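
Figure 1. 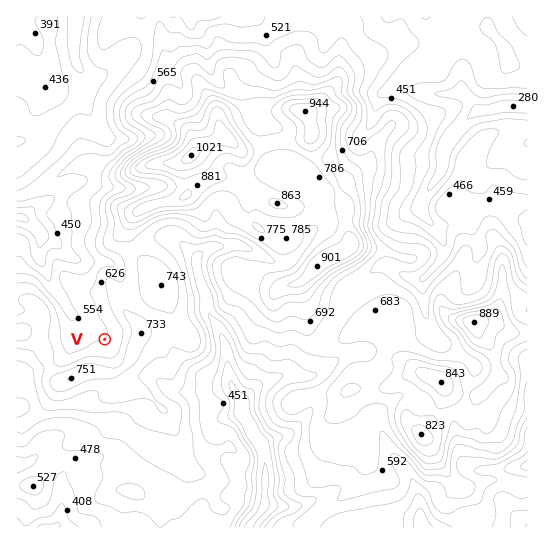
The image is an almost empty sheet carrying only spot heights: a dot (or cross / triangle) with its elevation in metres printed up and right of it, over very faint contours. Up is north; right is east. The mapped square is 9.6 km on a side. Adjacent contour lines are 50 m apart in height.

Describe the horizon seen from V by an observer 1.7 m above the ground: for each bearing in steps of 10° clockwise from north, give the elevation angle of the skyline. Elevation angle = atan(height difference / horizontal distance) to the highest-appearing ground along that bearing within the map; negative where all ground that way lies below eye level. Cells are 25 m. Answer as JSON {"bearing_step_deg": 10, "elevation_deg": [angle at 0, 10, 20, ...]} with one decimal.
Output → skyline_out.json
{"bearing_step_deg": 10, "elevation_deg": [2.5, 5.1, 7.2, 8.7, 9.6, 10.2, 10.6, 11.1, 11.6, 12.5, 13.3, 13.4, 12.7, 11.6, 10.5, 9.8, 9.8, 10.4, 11.2, 11.6, 11.8, 11.9, 10.2, 6.6, 3.5, 3.3, 3.8, 4.0, 4.1, 3.4, 2.6, -0.9, -2.5, -0.8, -0.2, 0.6]}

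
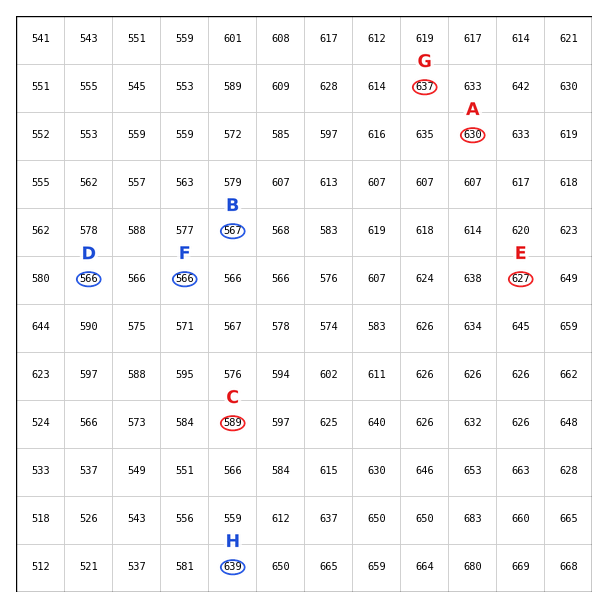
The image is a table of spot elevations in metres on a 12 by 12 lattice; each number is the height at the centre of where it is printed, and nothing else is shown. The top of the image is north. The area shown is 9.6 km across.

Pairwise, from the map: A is above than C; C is above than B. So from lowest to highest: B C A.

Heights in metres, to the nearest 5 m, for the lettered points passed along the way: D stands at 565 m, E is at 625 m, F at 565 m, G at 635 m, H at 640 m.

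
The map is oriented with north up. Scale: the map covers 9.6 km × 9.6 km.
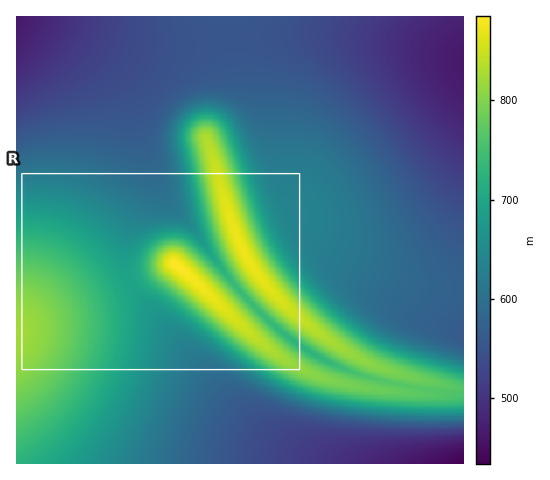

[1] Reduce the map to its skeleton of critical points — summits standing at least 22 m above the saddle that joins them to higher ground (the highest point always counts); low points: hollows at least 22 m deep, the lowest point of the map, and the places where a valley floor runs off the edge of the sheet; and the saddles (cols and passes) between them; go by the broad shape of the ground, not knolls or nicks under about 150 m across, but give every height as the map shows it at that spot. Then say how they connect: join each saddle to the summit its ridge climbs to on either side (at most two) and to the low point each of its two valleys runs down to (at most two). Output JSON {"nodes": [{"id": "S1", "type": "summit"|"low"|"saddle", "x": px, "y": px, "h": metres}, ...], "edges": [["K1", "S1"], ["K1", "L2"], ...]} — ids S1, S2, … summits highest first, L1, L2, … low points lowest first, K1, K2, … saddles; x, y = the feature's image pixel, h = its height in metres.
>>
{"nodes": [
{"id": "S1", "type": "summit", "x": 175, "y": 264, "h": 885},
{"id": "S2", "type": "summit", "x": 242, "y": 248, "h": 874},
{"id": "S3", "type": "summit", "x": 17, "y": 333, "h": 822},
{"id": "L1", "type": "low", "x": 463, "y": 463, "h": 434},
{"id": "L2", "type": "low", "x": 17, "y": 18, "h": 462},
{"id": "L3", "type": "low", "x": 462, "y": 61, "h": 465},
{"id": "K1", "type": "saddle", "x": 396, "y": 383, "h": 766},
{"id": "K2", "type": "saddle", "x": 246, "y": 299, "h": 741},
{"id": "K3", "type": "saddle", "x": 131, "y": 281, "h": 694},
{"id": "K4", "type": "saddle", "x": 229, "y": 39, "h": 554}],
"edges": [["K1", "S1"], ["K1", "S2"], ["K1", "L1"], ["K2", "S1"], ["K2", "S2"], ["K2", "L1"], ["K2", "L2"], ["K3", "S1"], ["K3", "S3"], ["K3", "L1"], ["K3", "L2"], ["K4", "S2"], ["K4", "L2"], ["K4", "L3"]]}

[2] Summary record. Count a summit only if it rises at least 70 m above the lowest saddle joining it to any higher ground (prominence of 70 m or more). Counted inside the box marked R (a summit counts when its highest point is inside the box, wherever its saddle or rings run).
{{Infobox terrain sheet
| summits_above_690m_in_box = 2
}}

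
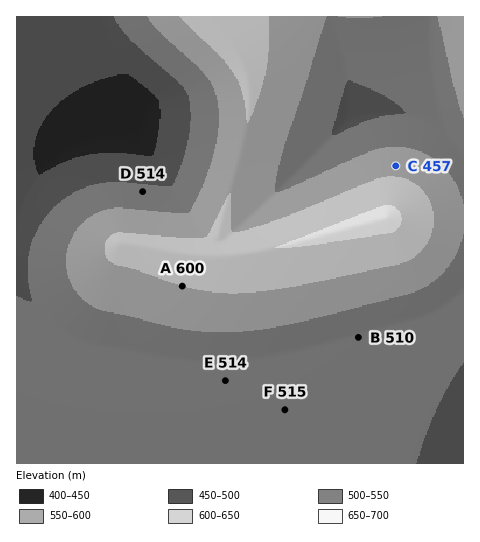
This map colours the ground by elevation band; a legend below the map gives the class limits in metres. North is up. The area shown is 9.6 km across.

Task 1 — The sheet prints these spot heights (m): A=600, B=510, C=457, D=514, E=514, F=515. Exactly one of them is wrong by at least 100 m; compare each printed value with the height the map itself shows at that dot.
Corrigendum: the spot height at C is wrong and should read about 582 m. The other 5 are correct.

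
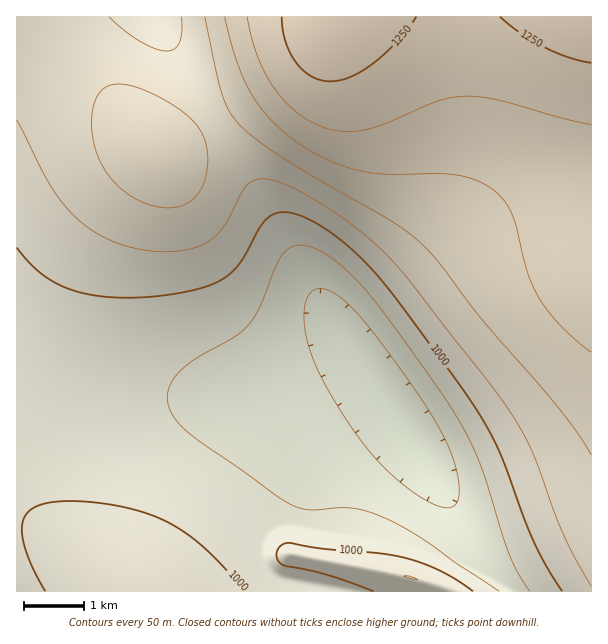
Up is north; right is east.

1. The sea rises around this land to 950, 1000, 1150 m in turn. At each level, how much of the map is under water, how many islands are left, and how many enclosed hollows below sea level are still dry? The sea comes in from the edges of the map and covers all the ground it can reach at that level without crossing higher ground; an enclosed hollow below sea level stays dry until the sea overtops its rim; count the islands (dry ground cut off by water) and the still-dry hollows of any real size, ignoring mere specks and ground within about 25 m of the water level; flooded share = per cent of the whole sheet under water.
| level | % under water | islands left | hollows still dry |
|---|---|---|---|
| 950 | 17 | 0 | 0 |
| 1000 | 39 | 0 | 0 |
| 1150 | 81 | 0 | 0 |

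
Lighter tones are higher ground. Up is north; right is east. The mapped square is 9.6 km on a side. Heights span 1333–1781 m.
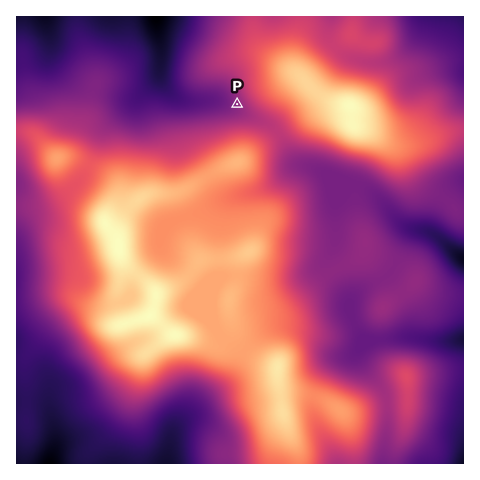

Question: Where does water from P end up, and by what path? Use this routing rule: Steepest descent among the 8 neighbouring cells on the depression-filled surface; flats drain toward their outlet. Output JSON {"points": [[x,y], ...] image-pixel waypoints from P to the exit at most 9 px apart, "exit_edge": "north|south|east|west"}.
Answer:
{"points": [[237, 104], [228, 104], [218, 102], [209, 102], [200, 102], [190, 102], [181, 99], [172, 92], [162, 83], [160, 74], [160, 64], [160, 55], [160, 46], [159, 36], [158, 27], [158, 18], [158, 17]], "exit_edge": "north"}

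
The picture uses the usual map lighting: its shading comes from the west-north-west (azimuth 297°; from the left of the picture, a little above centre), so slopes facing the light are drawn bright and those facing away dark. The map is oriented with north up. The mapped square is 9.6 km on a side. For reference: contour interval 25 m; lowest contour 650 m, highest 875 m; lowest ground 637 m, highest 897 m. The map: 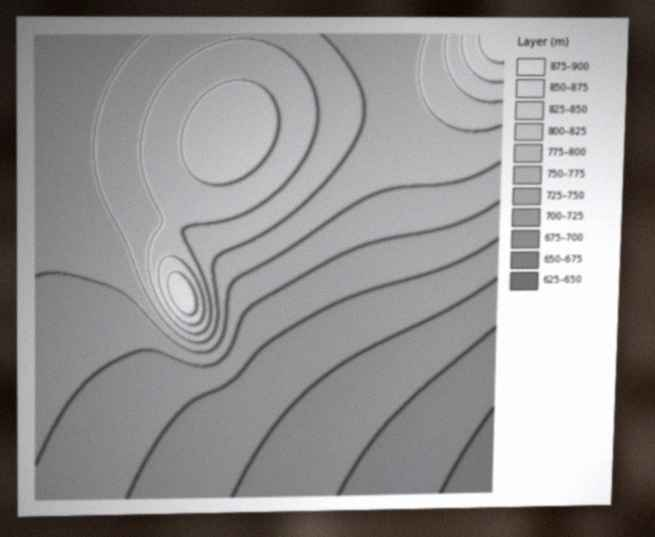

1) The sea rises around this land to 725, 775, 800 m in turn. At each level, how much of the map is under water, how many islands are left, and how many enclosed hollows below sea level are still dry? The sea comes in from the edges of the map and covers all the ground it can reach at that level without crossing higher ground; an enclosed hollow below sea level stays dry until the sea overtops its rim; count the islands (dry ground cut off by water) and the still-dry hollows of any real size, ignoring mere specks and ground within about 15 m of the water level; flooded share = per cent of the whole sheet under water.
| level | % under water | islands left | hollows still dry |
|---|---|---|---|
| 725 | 29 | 0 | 0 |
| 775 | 54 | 0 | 0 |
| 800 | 72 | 0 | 0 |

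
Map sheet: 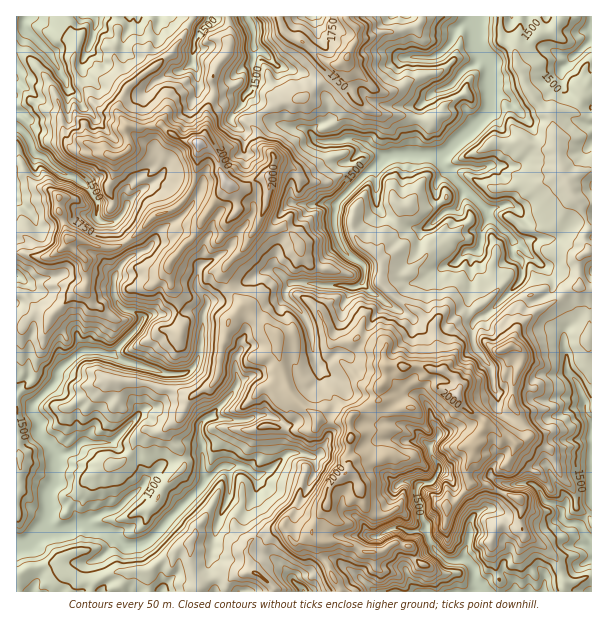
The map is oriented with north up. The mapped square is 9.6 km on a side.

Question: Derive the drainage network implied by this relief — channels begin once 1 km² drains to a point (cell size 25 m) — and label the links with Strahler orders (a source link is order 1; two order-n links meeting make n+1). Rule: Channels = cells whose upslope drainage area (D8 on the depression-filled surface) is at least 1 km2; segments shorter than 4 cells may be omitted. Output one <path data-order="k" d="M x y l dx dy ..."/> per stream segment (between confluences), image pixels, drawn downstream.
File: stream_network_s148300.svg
<path data-order="3" d="M38 534l-9 9-3 2-9 0"/><path data-order="2" d="M428 533l1 9 17 18 3 0 1 1 15-1 8 6 1 3 0 10 2 3 9 9"/><path data-order="1" d="M389 530l3-2 10 0 5 3 12 0 1-1 5 0 3 3"/><path data-order="2" d="M83 524l-8 1-7 5-9 1-2 2-16 0-3 1"/><path data-order="1" d="M125 501l-9 9-3 0-2 2-7 0-12 6-6 6-3 0"/><path data-order="1" d="M545 501l10 3 8 8 0 7 4 5 11 0 3 1 3 8 6 6 1 6"/><path data-order="1" d="M230 494l0-27-9 0"/><path data-order="2" d="M204 482l-1 3-36 36 0 1-20 20-6 3-16 0-3-2-12-12-3-1-14 0-10-6"/><path data-order="2" d="M221 467l-11 10-4 2-2 3"/><path data-order="1" d="M312 456l-3 0-4-3-17 0-3 2-16 16-6 3-9 0-6-6-6-1-2-2-18 0-1 2"/><path data-order="2" d="M56 455l0 28-5 5-3 6 0 24-6 12-4 4"/><path data-order="2" d="M431 450l0 5 7 9 0 9-6 9-3 1-9 0 0 2-3 3 0 9 5 7 0 14 6 7 0 8"/><path data-order="1" d="M110 443l-30 0-5 4 0 2-1 0-3 3-3 1-11 0-1 2"/><path data-order="1" d="M425 441l4 5 0 3 2 1"/><path data-order="1" d="M438 435l0 2-7 7 0 6"/><path data-order="1" d="M237 383l-6 12-19 19-2 3-3 0-7 8 0 15 3 4 0 30 1 2 0 6"/><path data-order="1" d="M318 366l-3-6-1-9-2-1 0-12-1-2 0-6-2-1 0-3-6-12-13-14-2 0-3-4 0-5 2-3 6-6"/><path data-order="1" d="M486 362l-6-8 0-1-6-6 0-3-1-2 0-18 6-7 6-2 4-4 2 0 30-30 0-3 1-2 0-13-4-5-2 0-4-6 0-15"/><path data-order="1" d="M567 356l0 15 2 3 9 9 0 3 7 15 0 12 6 7 0 15-1 2 1 3 0 61"/><path data-order="2" d="M113 354l-5 0-1-1-5 0-1-2-18 0-3 2-11 9-1 0-11 10 0 8-24 24-1 3 0 4 7 11 0 10 2 2 0 3 13 13 2 5"/><path data-order="1" d="M384 302l-6-6-7-3-8-8 0-3"/><path data-order="2" d="M293 282l13 0 2 2 10 0 2 1 25 0 2 2 9 0 7-5"/><path data-order="2" d="M363 282l0-3 2-1 0-11-6-6-11-6-4-4-6-12-2-9-1-2 0-16 1-2 0-7 35-35 1 0 12-12"/><path data-order="1" d="M282 275l8 7 3 0"/><path data-order="1" d="M200 267l-2 2 0 7-1 2 0 9 1 3 9 9 0 7-4 9-2 30-1 2 0 7-2 2 0 3-3 6-7 7-3 0-2 2-19 0-2-2-3 0-1-1-3 0-2-2-3 0-1-1-3 0-6-3-5 0-6-3-4 0-9-5-3-3"/><path data-order="1" d="M465 252l2-1 10 0 3-3 0-6 2-2 0-10 3-6 3-3 0-9"/><path data-order="1" d="M152 245l-6 6-3 0-5 3-3 0-6 3-9 9 0 1-4 6 0 3-2 2 0 18 5 9 7 6 6 0 6 3 5 4 0 2-6 7 0 2-24 24 0 1"/><path data-order="1" d="M518 243l-2-1-3 0 0-3-1-2"/><path data-order="2" d="M512 237l-21-19-2 0 0-5-1-1"/><path data-order="2" d="M488 212l-24-24"/><path data-order="1" d="M458 209l1-2 2-9 3-4 0-6"/><path data-order="1" d="M126 204l0 3-3 6-7 8-3 1-11 0-3-1-3-3 0-17-4-6-2-4-15-14-6-1-1-2-3 0-6-3-17-15-6-1-3-3-1-6-2-2 0-3-4-6 0-1-6-6-3 0 0-2"/><path data-order="2" d="M464 188l-14-14 0-1-1 0-5-5"/><path data-order="2" d="M444 168l-4-7 0-3 1-2"/><path data-order="1" d="M455 168l-3 2-5 0-3-2"/><path data-order="2" d="M384 156l8 0 1-1 42 0 2 1 4 0"/><path data-order="3" d="M441 156l5-4 1 0 18-18 2 0 22-23 2-3 0-45-2-3-6-6-3-1"/><path data-order="1" d="M312 135l6 6 23 0 6-3 4 0 2 2 3 0 1 1 3 0 6 3 5 5 4 1 6 6 3 0"/><path data-order="1" d="M239 108l4-6 0-6 8-7 0-3 1-2 0-22 2-2 0-30-2-1-1-6-3-3 0-3"/><path data-order="1" d="M63 77l-3-3-1-6-5-6-3-8-25-25-2 0-1-6 3-6"/><path data-order="1" d="M459 75l8-7 7-3 5-5 1-3 0-4"/><path data-order="1" d="M192 63l0-12 2-1 0-9 4-6 0-5 2-3 7-6 2-4"/><path data-order="1" d="M423 57l9 0 9-4 11-11 3-12 6-6 3 0 1-1 9 0 2-2"/><path data-order="1" d="M573 56l2 0 16-17 0-22"/><path data-order="3" d="M480 53l-4-9 0-23"/><path data-order="3" d="M476 21l0-4"/>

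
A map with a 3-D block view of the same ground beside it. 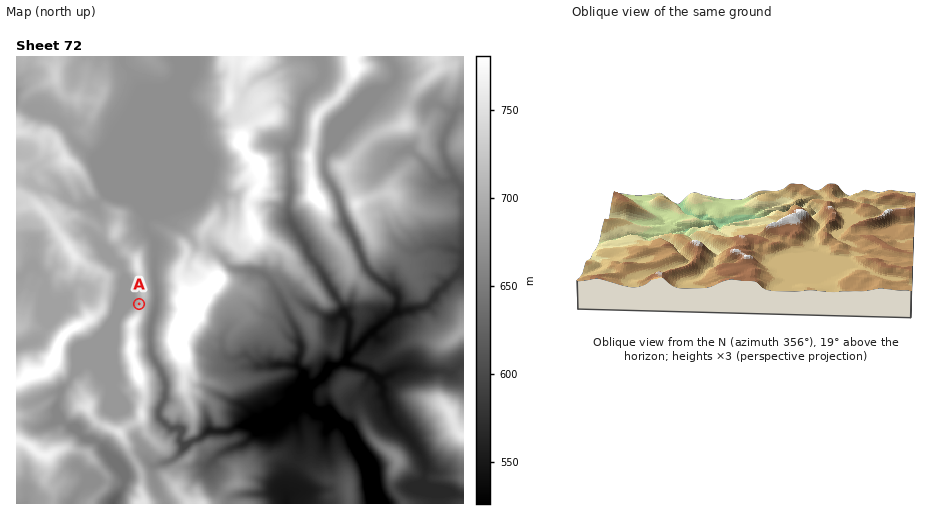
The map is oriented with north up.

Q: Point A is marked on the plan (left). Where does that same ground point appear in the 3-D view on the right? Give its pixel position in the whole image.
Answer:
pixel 827 230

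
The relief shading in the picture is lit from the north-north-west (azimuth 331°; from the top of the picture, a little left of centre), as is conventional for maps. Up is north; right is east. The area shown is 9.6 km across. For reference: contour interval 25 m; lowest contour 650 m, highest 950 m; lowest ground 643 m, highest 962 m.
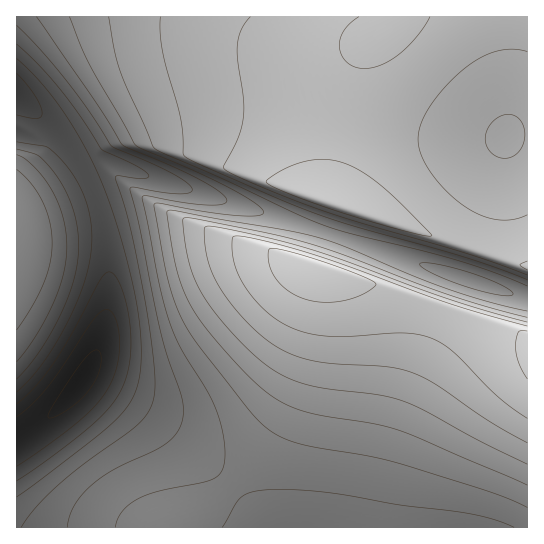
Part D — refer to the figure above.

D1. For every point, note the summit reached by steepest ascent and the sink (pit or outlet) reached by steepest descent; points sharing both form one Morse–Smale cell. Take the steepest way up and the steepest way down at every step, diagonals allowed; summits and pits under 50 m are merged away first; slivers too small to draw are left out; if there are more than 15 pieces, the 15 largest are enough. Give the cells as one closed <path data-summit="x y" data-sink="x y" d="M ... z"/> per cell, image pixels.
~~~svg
<path data-summit="315 266" data-sink="82 381" d="M107 163l-5 0-18 7 16 37 8 39 1 47-4 32-12 37-14 24-33 34-30 21 1 87 511-1-1-228z"/><path data-summit="339 205" data-sink="82 381" d="M527 16l-510 0-1 81 23 18 21 20 23 34 24-6 420 136z"/><path data-summit="17 221" data-sink="82 381" d="M17 97l-1 342 2 1 28-20 13-13 20-21 12-19 6-14 8-28 4-32 0-31-4-33-5-22-19-42-21-30-21-20z"/>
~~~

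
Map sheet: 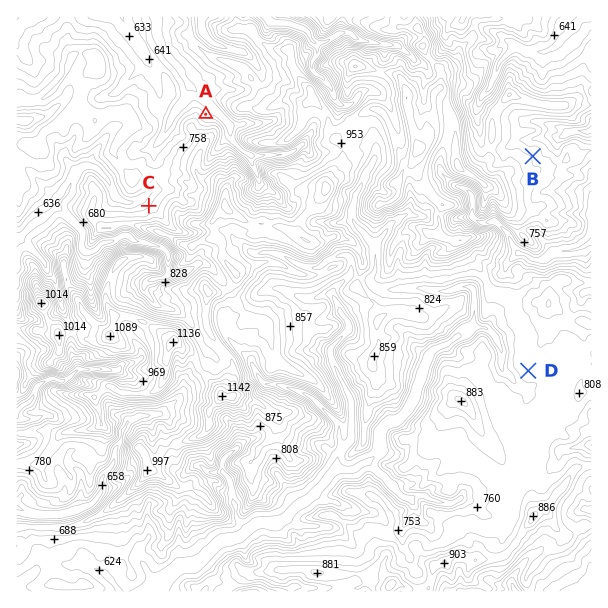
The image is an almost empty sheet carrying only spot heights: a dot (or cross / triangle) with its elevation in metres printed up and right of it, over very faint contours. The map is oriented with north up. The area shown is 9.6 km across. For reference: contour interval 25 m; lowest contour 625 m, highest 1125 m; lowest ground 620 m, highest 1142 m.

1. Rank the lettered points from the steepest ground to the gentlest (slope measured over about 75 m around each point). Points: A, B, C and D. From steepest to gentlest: A C B D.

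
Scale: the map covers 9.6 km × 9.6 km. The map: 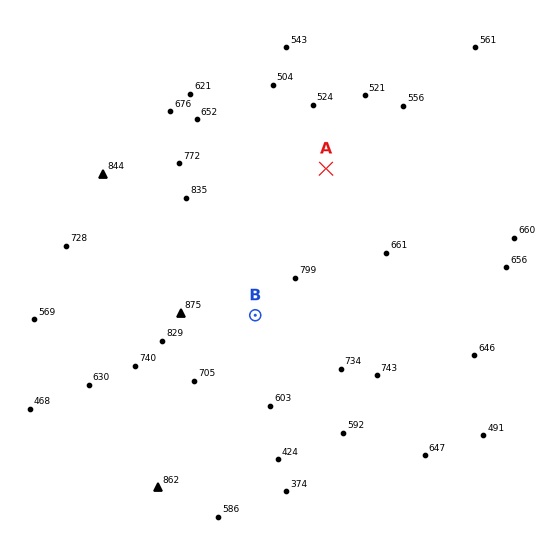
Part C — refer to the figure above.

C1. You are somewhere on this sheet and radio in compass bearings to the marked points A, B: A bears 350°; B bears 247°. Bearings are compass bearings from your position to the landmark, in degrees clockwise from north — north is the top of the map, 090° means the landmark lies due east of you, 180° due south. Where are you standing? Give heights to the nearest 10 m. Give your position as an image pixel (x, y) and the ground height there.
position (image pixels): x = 345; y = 277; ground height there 750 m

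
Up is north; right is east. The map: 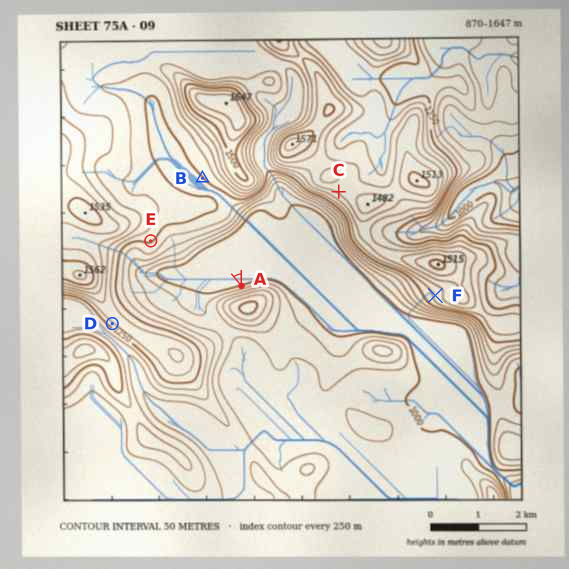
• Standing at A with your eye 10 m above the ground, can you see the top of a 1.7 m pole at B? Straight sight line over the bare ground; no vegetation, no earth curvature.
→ no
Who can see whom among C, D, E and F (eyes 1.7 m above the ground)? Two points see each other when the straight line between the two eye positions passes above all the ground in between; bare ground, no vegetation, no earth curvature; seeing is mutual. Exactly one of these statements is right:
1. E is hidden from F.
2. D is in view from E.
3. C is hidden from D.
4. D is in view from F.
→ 3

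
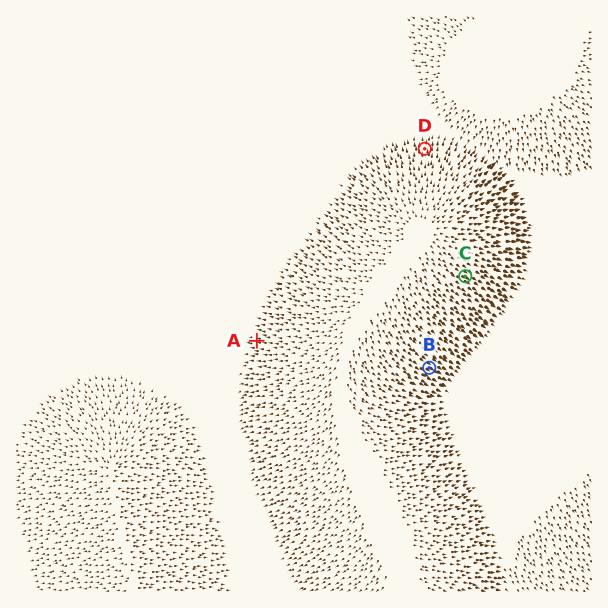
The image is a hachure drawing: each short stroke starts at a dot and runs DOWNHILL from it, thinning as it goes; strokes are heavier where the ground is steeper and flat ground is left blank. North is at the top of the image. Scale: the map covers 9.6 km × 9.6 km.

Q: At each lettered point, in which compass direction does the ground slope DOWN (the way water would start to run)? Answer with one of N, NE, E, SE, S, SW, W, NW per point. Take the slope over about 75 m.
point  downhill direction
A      W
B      SE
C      SE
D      N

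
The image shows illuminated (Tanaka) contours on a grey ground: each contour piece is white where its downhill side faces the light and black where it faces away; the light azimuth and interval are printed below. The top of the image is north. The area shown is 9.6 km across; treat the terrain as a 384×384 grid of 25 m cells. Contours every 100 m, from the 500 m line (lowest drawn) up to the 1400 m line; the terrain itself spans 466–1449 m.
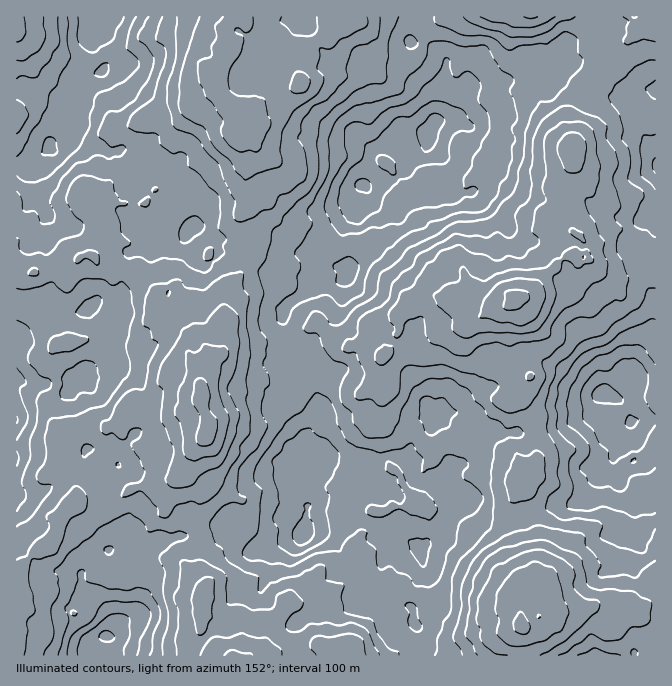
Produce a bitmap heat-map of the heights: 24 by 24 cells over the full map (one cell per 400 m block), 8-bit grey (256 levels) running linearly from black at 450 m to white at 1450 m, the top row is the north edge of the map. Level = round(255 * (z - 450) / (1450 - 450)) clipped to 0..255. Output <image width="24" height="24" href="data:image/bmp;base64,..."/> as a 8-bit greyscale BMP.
<image width="24" height="24" href="data:image/bmp;base64,Qk12BgAAAAAAADYEAAAoAAAAGAAAABgAAAABAAgAAAAAAEACAAATCwAAEwsAAAABAAAAAAAAAAAAAAEBAQACAgIAAwMDAAQEBAAFBQUABgYGAAcHBwAICAgACQkJAAoKCgALCwsADAwMAA0NDQAODg4ADw8PABAQEAAREREAEhISABMTEwAUFBQAFRUVABYWFgAXFxcAGBgYABkZGQAaGhoAGxsbABwcHAAdHR0AHh4eAB8fHwAgICAAISEhACIiIgAjIyMAJCQkACUlJQAmJiYAJycnACgoKAApKSkAKioqACsrKwAsLCwALS0tAC4uLgAvLy8AMDAwADExMQAyMjIAMzMzADQ0NAA1NTUANjY2ADc3NwA4ODgAOTk5ADo6OgA7OzsAPDw8AD09PQA+Pj4APz8/AEBAQABBQUEAQkJCAENDQwBEREQARUVFAEZGRgBHR0cASEhIAElJSQBKSkoAS0tLAExMTABNTU0ATk5OAE9PTwBQUFAAUVFRAFJSUgBTU1MAVFRUAFVVVQBWVlYAV1dXAFhYWABZWVkAWlpaAFtbWwBcXFwAXV1dAF5eXgBfX18AYGBgAGFhYQBiYmIAY2NjAGRkZABlZWUAZmZmAGdnZwBoaGgAaWlpAGpqagBra2sAbGxsAG1tbQBubm4Ab29vAHBwcABxcXEAcnJyAHNzcwB0dHQAdXV1AHZ2dgB3d3cAeHh4AHl5eQB6enoAe3t7AHx8fAB9fX0Afn5+AH9/fwCAgIAAgYGBAIKCggCDg4MAhISEAIWFhQCGhoYAh4eHAIiIiACJiYkAioqKAIuLiwCMjIwAjY2NAI6OjgCPj48AkJCQAJGRkQCSkpIAk5OTAJSUlACVlZUAlpaWAJeXlwCYmJgAmZmZAJqamgCbm5sAnJycAJ2dnQCenp4An5+fAKCgoAChoaEAoqKiAKOjowCkpKQApaWlAKampgCnp6cAqKioAKmpqQCqqqoAq6urAKysrACtra0Arq6uAK+vrwCwsLAAsbGxALKysgCzs7MAtLS0ALW1tQC2trYAt7e3ALi4uAC5ubkAurq6ALu7uwC8vLwAvb29AL6+vgC/v78AwMDAAMHBwQDCwsIAw8PDAMTExADFxcUAxsbGAMfHxwDIyMgAycnJAMrKygDLy8sAzMzMAM3NzQDOzs4Az8/PANDQ0ADR0dEA0tLSANPT0wDU1NQA1dXVANbW1gDX19cA2NjYANnZ2QDa2toA29vbANzc3ADd3d0A3t7eAN/f3wDg4OAA4eHhAOLi4gDj4+MA5OTkAOXl5QDm5uYA5+fnAOjo6ADp6ekA6urqAOvr6wDs7OwA7e3tAO7u7gDv7+8A8PDwAPHx8QDy8vIA8/PzAPT09AD19fUA9vb2APf39wD4+PgA+fn5APr6+gD7+/sA/Pz8AP39/QD+/v4A////AHaa2uzIj2RUTlhmVk55mZdyRCYmQmJiaXGUs9bOmmFeaW10d4WVpJ15OxcQIj5LU3KNq6qqjmJgg4V7g5Ocn6GAQhwTKFFaYXOEoZ6Wi3J7mKSnl5SgsbiSXjoqPGZ8fH1wh5mTjYiOmbjXxKauuriki25ia3yRk5V0c4CCcniGkbXRyLCop6WynXx+mKOnq5yFe350YVdrkrfRxbGwp6qvmHBtlr7FuKeBh4Z2ZT5Hf7DOzrCoqKKklXpzlsPZ0rGEgXJuXjMrZZW4uZmClqablYuFq9Pn5bWdm4RkVy40aZCdqYRxh6aghW16s+Tx4LOirJt/Vjc7a46bnIVmdYWAc2hnodTl3KmNk5mDZkU+Y5Gbj3VeYWFUW11lfKO+wqCXnp2DalxQZ5qbiYJlV1I+LyczZnqOpJOVnpyEbm5mbpanp6uHWkc3Kw8aS2BxinqEfYKFgIeBeJWlt8KceVVESUI+QklmgZORgICTlqGQfYuhtbqvnYFla2lYSEdvhqKihISUmqSRcXyWuNzSwbGglnpcTVZykrSlgouYk5+HZWl4rOXm083Ht5NoUFZ0lMzIpJ6hloxwTVJpl8zd3N7PuqRrQEpzqL3UwqGUhnNOOUZtlsPW6PXaxKhyRVGAoazJyquTeVJBNUJaf6OzyeLawauKcXaMm6q+zsmygU03TEZAW32Oor7FuqabkX6Kno2sz9S7j1Q8RVRLWnGCnayzrZiZk4F6hXmi3OC0iGFCP05cU1FvmpqKeGRjf4N6bg=="/>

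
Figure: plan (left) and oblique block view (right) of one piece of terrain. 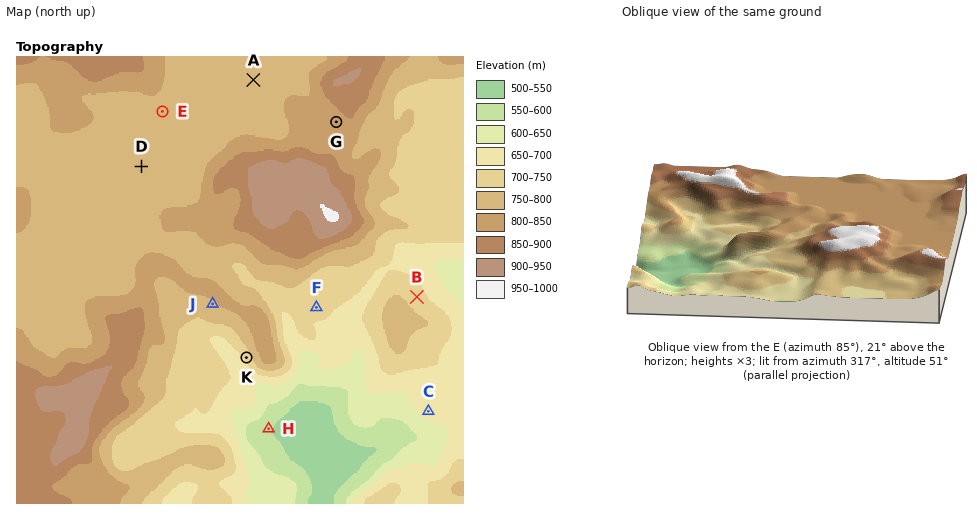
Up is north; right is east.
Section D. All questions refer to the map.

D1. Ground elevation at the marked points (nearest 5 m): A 785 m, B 720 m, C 665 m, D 785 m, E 785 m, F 710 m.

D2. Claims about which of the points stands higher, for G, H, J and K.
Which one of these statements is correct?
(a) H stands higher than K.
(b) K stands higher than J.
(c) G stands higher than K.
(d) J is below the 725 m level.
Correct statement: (c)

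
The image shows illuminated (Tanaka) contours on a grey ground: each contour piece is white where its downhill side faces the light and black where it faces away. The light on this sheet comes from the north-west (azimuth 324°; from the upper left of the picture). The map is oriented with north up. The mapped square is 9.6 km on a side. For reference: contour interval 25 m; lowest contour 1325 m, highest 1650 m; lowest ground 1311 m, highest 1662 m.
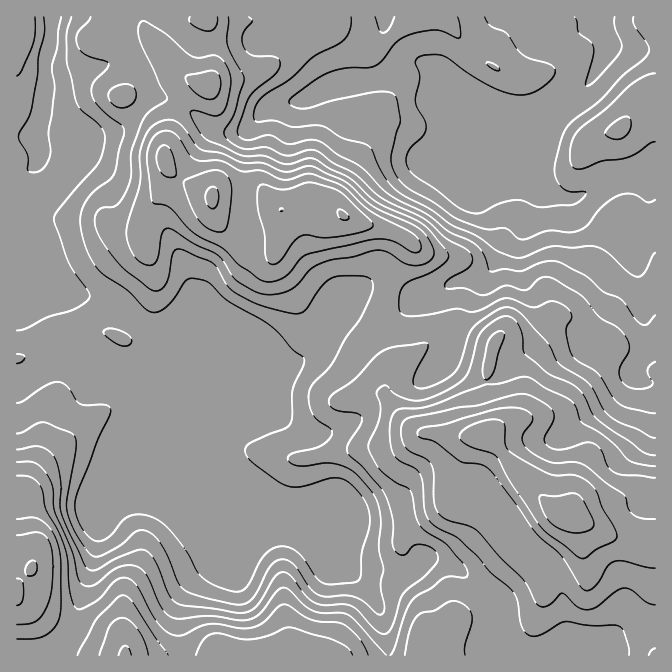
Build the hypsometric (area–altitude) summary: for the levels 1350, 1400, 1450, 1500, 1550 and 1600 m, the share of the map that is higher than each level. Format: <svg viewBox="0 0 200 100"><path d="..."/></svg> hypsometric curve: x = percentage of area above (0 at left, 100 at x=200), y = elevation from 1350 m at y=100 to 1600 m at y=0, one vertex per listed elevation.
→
<svg viewBox="0 0 200 100"><path d="M187 100l-23-20-52-20-44-20-30-20-28-20"/></svg>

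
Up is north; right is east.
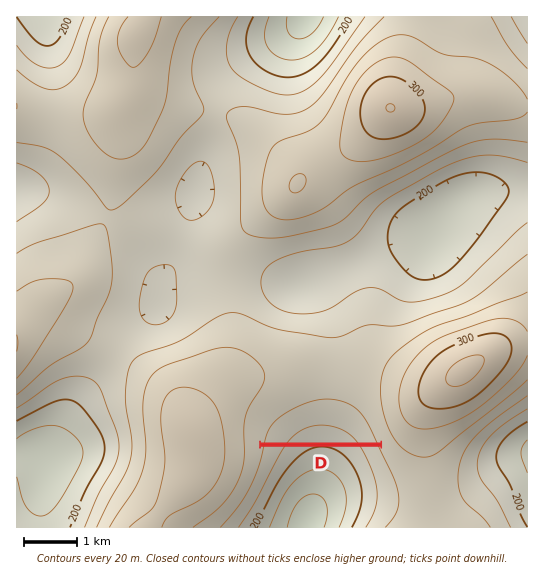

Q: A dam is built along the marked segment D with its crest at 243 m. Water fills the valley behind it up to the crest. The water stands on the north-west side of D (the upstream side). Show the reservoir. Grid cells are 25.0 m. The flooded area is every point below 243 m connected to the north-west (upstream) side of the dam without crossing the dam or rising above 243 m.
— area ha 152.2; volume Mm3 20.45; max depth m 39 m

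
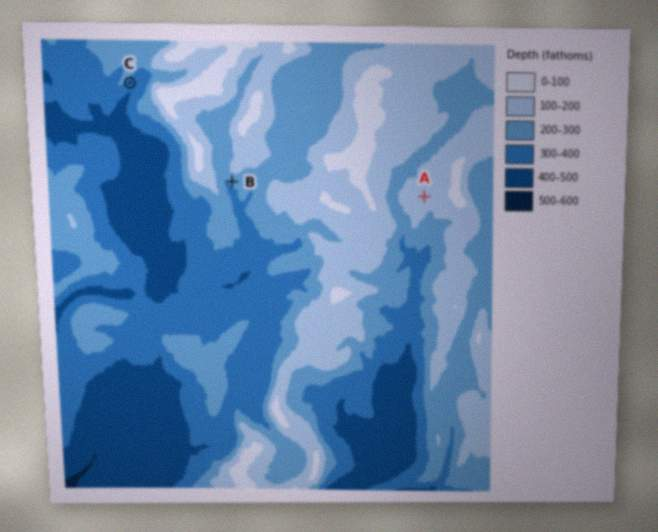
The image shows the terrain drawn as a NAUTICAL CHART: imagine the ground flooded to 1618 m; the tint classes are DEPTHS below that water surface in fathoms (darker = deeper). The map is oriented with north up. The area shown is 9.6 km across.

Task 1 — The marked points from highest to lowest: A B C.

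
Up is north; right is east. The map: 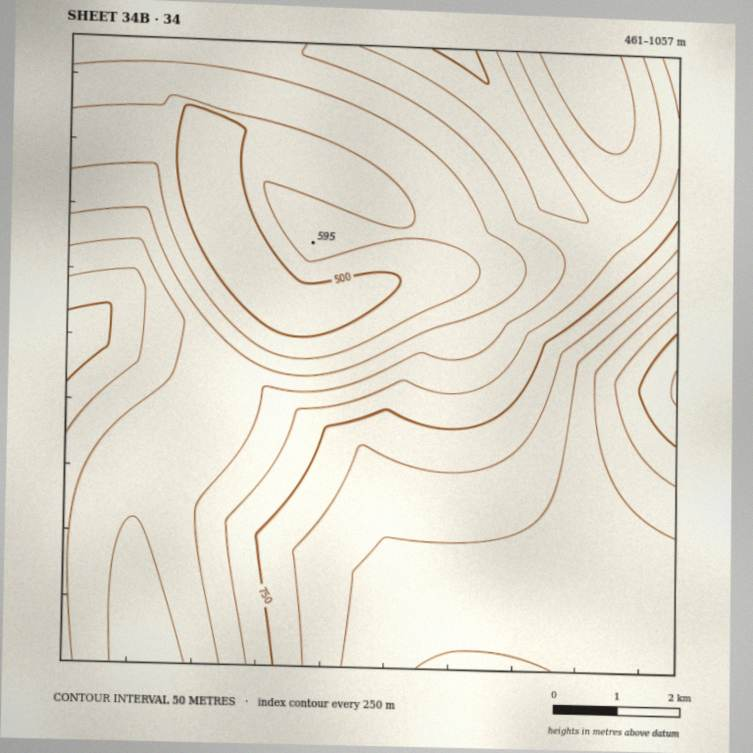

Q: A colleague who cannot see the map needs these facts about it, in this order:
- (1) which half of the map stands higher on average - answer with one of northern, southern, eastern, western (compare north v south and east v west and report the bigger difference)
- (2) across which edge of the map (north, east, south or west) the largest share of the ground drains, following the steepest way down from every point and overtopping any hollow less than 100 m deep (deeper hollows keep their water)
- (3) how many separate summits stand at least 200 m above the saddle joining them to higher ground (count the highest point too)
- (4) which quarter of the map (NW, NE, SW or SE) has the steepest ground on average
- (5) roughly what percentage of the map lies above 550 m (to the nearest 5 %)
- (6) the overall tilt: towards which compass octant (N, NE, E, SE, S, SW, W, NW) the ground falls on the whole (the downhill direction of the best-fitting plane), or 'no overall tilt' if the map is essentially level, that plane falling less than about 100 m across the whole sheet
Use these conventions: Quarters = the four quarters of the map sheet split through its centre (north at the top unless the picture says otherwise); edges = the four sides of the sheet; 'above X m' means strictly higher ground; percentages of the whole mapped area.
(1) The southern half stands higher on average than the northern half.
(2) Most of the ground drains across the western edge.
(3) There is 1 summit with 200 m or more of prominence.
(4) The steepest ground, on average, is in the north-east quarter.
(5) Roughly 85 % of the ground is higher than 550 m.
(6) Overall the map slopes down towards the north-west.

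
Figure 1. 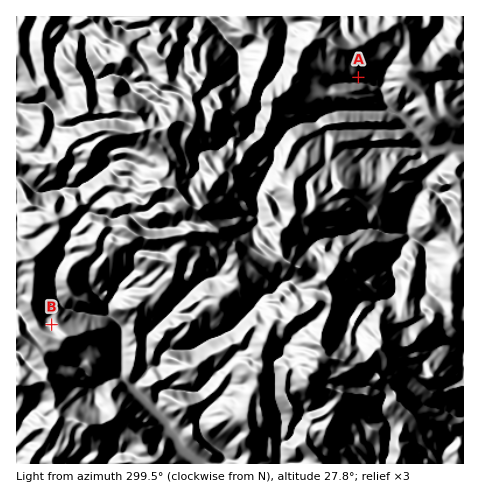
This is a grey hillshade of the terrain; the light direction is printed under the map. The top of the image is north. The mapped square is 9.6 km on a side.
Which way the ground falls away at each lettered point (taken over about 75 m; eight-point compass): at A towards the S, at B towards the NW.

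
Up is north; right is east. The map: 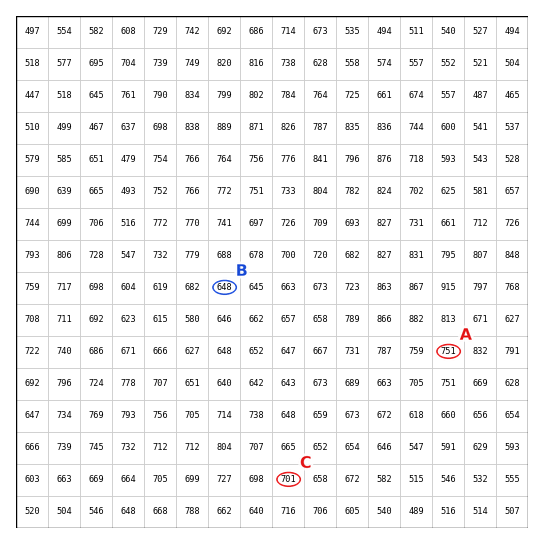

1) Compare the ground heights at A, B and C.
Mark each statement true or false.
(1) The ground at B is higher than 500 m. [true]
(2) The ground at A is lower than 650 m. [false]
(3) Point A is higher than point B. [true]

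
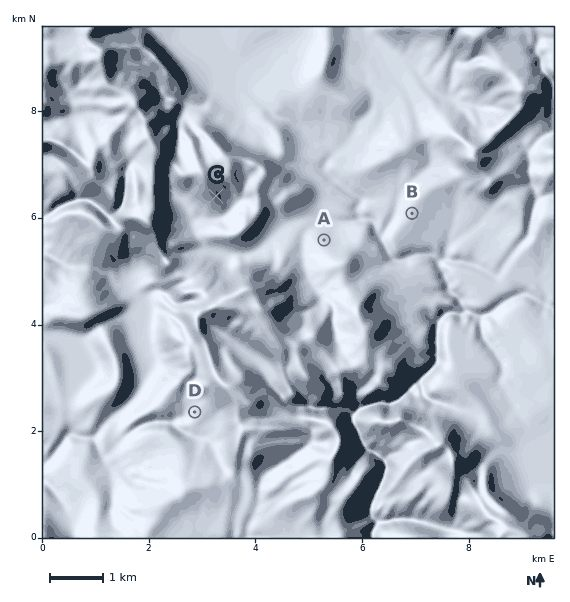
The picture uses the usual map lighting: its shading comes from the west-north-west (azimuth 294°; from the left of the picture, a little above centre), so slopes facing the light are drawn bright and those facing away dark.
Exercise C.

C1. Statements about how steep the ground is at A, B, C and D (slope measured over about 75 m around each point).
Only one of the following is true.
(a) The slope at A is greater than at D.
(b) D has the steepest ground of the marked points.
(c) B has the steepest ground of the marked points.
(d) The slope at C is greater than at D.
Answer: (d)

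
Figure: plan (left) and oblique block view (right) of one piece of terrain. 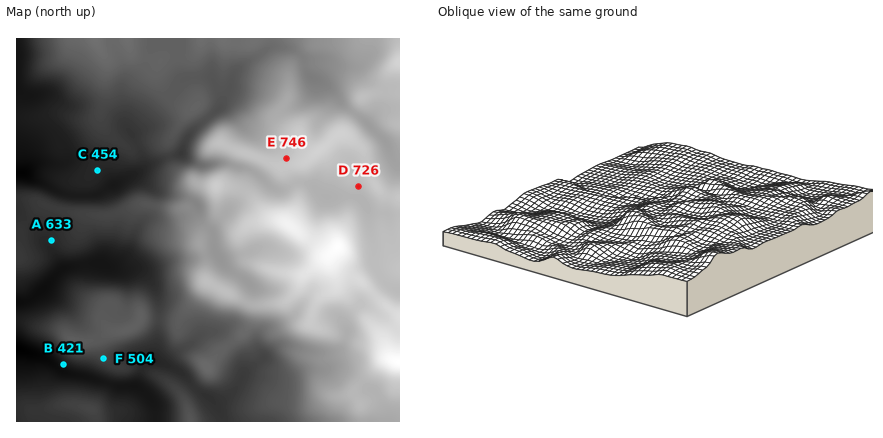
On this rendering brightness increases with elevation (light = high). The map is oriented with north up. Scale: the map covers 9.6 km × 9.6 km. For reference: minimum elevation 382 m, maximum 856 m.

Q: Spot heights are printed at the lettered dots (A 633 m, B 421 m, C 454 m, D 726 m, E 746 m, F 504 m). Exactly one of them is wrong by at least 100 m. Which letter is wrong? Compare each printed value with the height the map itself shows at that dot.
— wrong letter A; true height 458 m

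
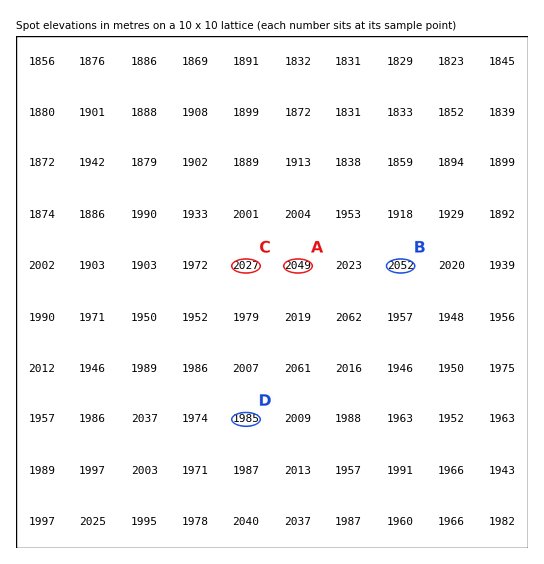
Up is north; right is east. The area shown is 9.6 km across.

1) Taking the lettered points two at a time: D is lower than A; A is higher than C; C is lower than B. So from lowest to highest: D C A B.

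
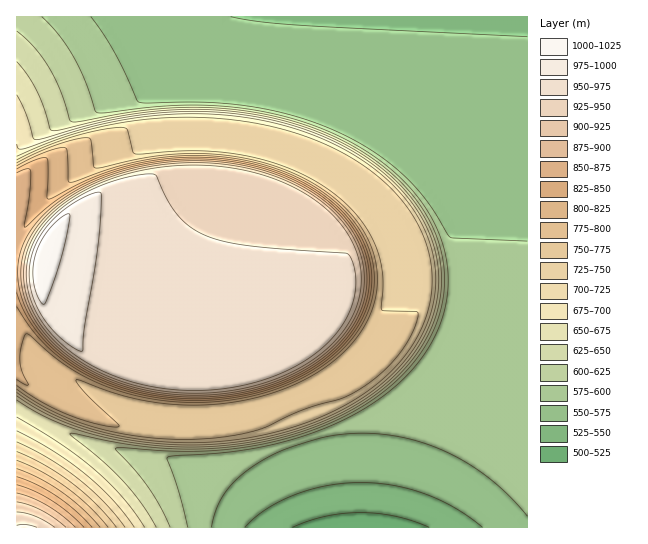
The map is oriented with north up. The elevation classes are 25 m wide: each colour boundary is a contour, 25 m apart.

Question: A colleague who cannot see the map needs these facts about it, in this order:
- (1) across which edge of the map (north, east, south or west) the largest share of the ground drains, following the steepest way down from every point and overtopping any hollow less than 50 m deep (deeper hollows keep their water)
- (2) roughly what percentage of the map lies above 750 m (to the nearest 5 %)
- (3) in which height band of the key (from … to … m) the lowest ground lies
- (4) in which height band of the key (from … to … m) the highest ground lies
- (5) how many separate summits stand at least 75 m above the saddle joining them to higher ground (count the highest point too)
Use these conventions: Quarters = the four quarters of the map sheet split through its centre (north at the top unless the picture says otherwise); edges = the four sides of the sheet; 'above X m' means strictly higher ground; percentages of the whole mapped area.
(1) Most of the ground drains across the northern edge.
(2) About 40 % of the map lies above 750 m.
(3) The lowest point is somewhere between 500 and 525 m.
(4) The highest point is somewhere between 1000 and 1025 m.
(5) There are 2 summits with 75 m or more of prominence.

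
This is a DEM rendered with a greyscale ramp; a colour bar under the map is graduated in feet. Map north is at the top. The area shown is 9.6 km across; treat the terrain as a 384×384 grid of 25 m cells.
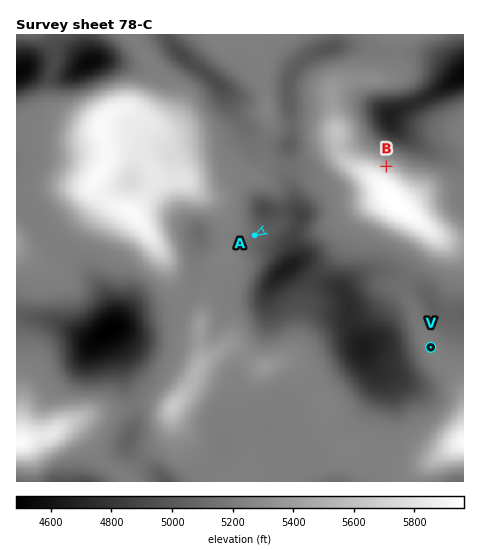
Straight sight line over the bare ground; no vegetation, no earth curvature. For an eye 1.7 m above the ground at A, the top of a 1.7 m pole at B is hidden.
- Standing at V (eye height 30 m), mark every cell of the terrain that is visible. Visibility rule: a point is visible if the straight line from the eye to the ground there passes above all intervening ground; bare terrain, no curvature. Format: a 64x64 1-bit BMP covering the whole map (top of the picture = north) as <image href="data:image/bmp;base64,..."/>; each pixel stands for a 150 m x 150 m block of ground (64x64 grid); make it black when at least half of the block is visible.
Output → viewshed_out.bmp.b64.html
<image width="64" height="64" href="data:image/bmp;base64,Qk0+AgAAAAAAAD4AAAAoAAAAQAAAAEAAAAABAAEAAAAAAAACAAATCwAAEwsAAAIAAAAAAAAA////AAAAAAAAAAAf/4AAAAAAAD//4B4AAAAAf//wfwAAAAD8//H/4GAAAfj/8//4cAAA+P/3//zkAAH4/////8QAAfn/////wAAD+/8f//8AAAP//w///wAAA///H///AAAB//+f//8AAAH4f////wAAAPAf////AAAAcB///h8AAAAwH//+HwAAADgf//wfAAAAPA///D8AAAA////4fwAAACfh//B/AAAAI8D/8H8AAAAxwP/wfwAAADHA//j/AAAAOcD///8AAAAf4P///wAAAB/h////AAAAH+D///8AAAMf4H+//wAAB5/gfw//AAAHj/A/A//+AAeP+B/P//gAB4f8D///4AAPA/4H///AAA8D/wf//4AAHwP/n//8AAAfA/8f//AAAD8H/wf/wAAAf4/iB/+AAAB//8YA/gAAAD//7AAwAAAAP//8AAAAAAAf//wAAAAAAA///AAAAAAIAP/8AAAAAAwA/9wAAAAABAD/nAAAAAAEAf8YAAAAAAAD/hgAAAAAAA/+EAAAAAAAP/4YAAAAAAA//hgAAAAAAA/4OAAAAAADgPAYAAAAAAGAcAgAAAAAAABgAAAAAAAAAGAAAAAAAAAAAAAAAAAAAAAAAAAAAAAAAAAAAAAAAAAAAAAAAAAAAAAAgAAAAAAAAB2AAAAAAAAAfwAAAAAAAAD+AAAAAA=="/>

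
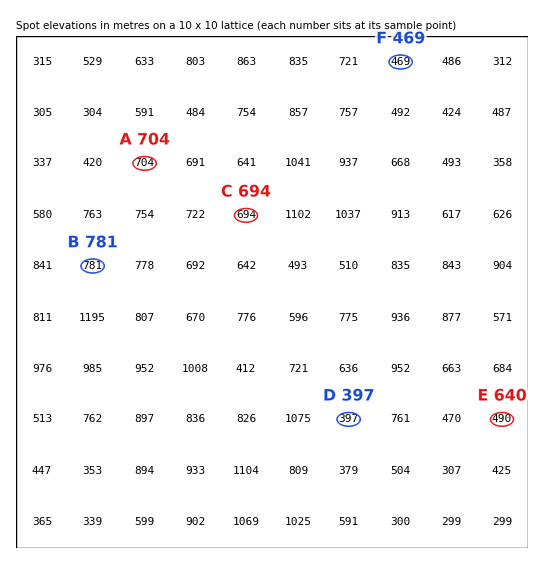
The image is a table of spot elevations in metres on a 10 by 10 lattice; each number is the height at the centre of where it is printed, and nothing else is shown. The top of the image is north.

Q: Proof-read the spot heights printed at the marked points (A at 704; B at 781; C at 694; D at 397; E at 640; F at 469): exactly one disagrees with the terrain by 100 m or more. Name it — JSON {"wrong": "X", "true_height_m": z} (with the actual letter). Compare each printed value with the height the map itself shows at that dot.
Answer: {"wrong": "E", "true_height_m": 490}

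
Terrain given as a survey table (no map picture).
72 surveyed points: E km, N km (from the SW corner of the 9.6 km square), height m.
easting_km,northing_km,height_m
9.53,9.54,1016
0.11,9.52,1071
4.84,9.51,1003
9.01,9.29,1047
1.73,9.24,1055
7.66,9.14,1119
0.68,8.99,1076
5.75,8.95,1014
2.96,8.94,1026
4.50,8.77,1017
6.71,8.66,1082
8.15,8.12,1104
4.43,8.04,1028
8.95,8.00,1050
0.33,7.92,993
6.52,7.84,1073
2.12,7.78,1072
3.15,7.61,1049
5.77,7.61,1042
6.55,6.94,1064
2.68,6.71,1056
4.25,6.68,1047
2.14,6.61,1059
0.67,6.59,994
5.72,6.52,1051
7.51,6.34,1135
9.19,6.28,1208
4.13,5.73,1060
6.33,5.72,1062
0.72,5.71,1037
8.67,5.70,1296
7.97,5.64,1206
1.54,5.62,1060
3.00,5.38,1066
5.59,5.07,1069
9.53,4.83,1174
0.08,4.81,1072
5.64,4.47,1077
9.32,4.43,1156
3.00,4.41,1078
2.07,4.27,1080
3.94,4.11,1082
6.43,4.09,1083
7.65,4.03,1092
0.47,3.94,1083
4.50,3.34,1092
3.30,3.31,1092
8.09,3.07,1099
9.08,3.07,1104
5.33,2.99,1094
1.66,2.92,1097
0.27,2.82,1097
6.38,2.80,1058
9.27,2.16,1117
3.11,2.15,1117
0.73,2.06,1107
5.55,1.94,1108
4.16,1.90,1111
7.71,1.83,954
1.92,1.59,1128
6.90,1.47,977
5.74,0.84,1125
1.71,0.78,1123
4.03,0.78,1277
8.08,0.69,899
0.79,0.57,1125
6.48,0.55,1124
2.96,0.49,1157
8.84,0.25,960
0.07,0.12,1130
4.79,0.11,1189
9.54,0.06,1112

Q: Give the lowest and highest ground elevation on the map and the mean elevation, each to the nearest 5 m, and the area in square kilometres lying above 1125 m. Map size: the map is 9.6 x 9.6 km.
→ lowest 890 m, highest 1295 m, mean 1085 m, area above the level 14.8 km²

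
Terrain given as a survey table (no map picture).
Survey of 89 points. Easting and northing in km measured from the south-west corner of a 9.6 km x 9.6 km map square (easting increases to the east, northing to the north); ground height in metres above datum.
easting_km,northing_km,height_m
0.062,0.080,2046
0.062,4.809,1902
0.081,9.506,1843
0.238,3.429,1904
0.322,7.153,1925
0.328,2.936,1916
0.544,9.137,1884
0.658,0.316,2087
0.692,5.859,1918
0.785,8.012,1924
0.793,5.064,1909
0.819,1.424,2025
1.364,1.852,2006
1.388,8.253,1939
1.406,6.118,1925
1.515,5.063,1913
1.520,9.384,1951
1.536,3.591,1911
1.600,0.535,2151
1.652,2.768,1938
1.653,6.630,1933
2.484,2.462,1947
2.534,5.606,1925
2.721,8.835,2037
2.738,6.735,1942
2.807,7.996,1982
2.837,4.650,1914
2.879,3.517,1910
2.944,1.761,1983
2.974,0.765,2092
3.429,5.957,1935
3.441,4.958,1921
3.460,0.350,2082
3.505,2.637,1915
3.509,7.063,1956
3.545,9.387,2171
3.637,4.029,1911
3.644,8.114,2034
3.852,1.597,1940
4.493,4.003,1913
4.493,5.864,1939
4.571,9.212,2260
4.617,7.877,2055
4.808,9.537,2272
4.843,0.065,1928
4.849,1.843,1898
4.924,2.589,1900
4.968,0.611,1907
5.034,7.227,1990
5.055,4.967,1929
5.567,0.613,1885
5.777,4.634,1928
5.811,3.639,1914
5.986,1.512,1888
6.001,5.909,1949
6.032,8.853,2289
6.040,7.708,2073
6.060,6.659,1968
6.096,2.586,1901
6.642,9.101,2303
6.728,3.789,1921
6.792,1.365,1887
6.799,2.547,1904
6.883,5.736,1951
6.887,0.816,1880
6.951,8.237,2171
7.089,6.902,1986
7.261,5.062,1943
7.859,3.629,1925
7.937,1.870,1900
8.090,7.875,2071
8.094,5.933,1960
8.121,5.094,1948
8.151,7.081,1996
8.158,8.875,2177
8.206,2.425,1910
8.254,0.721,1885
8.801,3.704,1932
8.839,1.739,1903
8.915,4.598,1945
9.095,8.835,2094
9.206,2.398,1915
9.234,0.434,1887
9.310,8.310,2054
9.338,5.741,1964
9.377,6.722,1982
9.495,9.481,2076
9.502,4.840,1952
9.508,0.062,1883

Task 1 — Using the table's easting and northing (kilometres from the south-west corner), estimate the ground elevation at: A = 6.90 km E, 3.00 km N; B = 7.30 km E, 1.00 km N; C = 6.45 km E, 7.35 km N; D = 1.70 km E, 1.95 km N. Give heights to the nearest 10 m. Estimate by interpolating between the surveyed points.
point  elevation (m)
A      1910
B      1880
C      2020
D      2000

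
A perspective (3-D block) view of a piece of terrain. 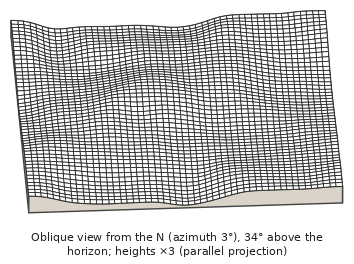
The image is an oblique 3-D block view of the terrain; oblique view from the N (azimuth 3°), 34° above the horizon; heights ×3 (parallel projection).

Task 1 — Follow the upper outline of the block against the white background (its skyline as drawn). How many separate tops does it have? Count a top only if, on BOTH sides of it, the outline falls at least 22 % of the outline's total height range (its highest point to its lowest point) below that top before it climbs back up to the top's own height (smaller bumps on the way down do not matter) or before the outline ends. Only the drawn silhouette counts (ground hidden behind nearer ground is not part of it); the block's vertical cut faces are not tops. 0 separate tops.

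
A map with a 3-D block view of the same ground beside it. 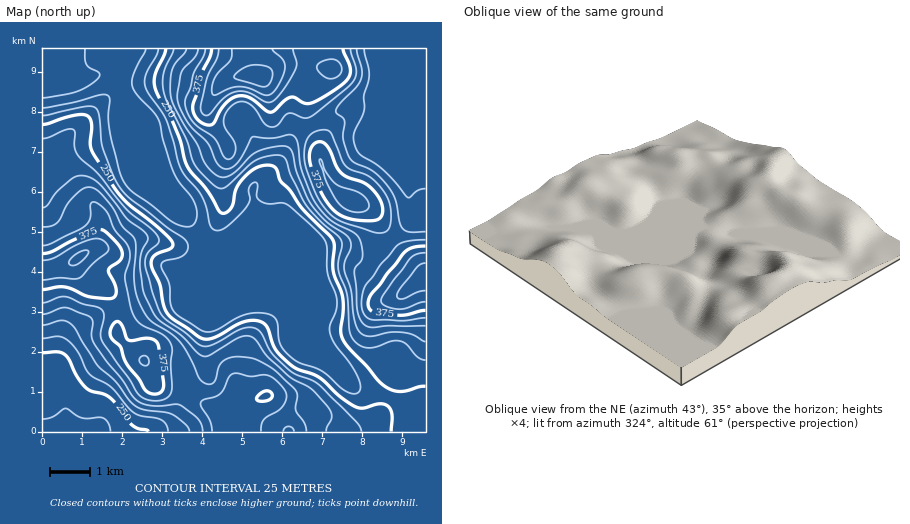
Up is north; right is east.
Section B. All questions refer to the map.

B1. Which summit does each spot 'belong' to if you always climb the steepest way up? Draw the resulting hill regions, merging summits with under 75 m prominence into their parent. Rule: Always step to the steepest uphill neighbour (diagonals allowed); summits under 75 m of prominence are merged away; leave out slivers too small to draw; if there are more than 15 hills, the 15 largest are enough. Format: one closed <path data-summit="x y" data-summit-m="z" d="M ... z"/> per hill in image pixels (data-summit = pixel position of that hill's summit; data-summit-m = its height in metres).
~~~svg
<path data-summit="78 258" data-summit-m="429" d="M108 74l-10 0-26 7-30-1 0 290 12 3 10 17 1 36-3 5-3 1 365 0-15-16-4-8-9-7-14-6-20-4-10-5-11-14-49-50-5-10-7-6-22-10-48-49-8-5-16-26-7-18-14-24-27-66-15-14-7-14z"/><path data-summit="426 278" data-summit-m="437" d="M426 98l-40 0-8 4-20 1-60 28-5 5-16 30-24 22 4 28-11 7-20 19-10 4-9 0 51 50 22 10 7 6 5 10 49 50 11 14 10 5 20 4 14 6 9 7 4 8 15 16 2-212-10-2-6-6-2-42 18-14z"/><path data-summit="254 76" data-summit-m="463" d="M426 48l-384 0 0 32 6 2 24-1 26-7 10 0 6 3 9 17 15 14 27 66 11 18 10 24 16 26 8 4 6 0 12-6 18-17 11-7-4-28 24-22 16-30 5-5 60-28 20-1 8-4 40 0z"/>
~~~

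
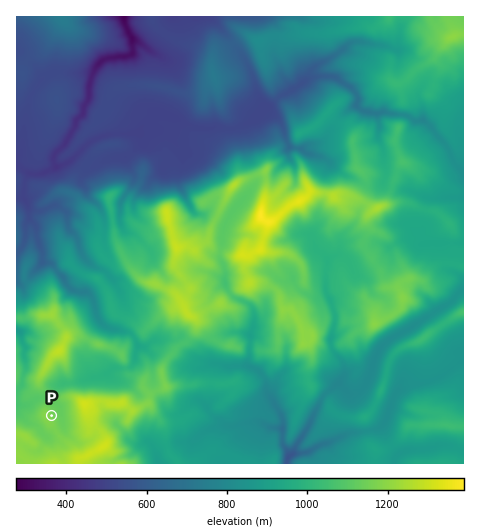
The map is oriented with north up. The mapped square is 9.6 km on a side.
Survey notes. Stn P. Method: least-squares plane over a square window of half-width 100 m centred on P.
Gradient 13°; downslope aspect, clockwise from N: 64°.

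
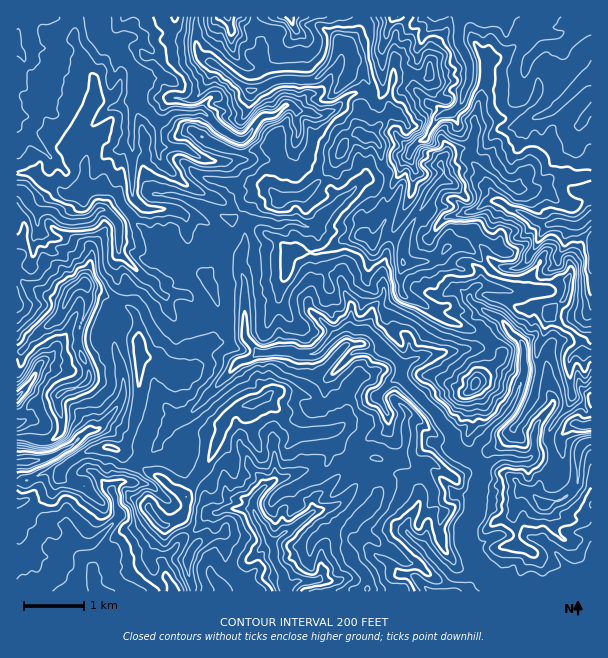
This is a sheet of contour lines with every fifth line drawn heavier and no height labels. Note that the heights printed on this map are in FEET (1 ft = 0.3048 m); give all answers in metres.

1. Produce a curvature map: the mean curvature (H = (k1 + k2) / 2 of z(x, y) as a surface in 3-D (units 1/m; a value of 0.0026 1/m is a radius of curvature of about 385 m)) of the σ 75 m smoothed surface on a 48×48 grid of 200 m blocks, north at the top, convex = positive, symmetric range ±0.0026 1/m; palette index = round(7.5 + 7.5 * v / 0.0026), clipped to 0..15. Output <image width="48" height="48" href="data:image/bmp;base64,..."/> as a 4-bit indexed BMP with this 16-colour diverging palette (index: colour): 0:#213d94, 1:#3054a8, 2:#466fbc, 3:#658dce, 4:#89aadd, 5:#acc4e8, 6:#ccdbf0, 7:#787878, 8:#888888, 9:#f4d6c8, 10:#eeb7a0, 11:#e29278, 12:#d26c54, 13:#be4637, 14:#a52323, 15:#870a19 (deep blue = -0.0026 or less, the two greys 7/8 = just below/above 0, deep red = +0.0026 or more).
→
<image width="48" height="48" href="data:image/bmp;base64,Qk32BAAAAAAAAHYAAAAoAAAAMAAAADAAAAABAAQAAAAAAIAEAAATCwAAEwsAABAAAAAAAAAAlD0hAKhUMAC8b0YAzo1lAN2qiQDoxKwA8NvMAHh4eACIiIgAyNb0AKC37gB4kuIAVGzSADdGvgAjI6UAGQqHAHZoqld1WHPpZLu3JWd5rpnTN2uGd3Znd4hmiViIjCf0SpqVNoBkm2I15lZmdnd3d4mGend3mTrzWmSiiuOMxkfuQ9ZmhYyVhph2eIhWiGP4SoZiq8SMhJyVHoVr3Ns2padoV0aXd7Ftm6xTWcl5eZYiX0V1OUFrlpiHV5NZi/t1frcKMIuap1QdbTRtimeHeMlWRp0Ev3uyFnFtmARou5hXjqVHm1mmaDaoJ90b/BfUh1Gfe0hUiqiUuZVWe37chKSJfdApYY21ppcJ2nWnWaiFuDZGe7lY1f6vmTUxTNZ6dslBN7pZd4dolvpFv2qVxhF95DmrqXZqh6K1lVmGmJiau3ZUlTW1xUMAf9zJdWd3yGTjx3eHeqiWlTVpQjG01t/7Ab2ZdnmGySqiqoiXVna3JkpFzbPTz4hfkAOKiEiYm0lkmqu6iFXIpThwv3D0I3RdlmFbmGRInXp3llaLnFPdUHmHCeCMF6t+NZgKt1hTec26dVaKdR31BamLQPsK2Qi/yXk2xXmkKIi+uKaKgR9QSc/IoI438ZCZnshGxYmpMoeal4VbzGIprJv8gh5IpvBXSbc2xpu7ojqqiJ0m7OZMyHjKmAw5qvUGf2c42Zd5hzElUQXyd0JRI1d3+Q5K3dtynTdJ1nZ4m8NiFYCPtxiIZTNJ6Q41nF+1bDdYxnaIilP5nOkFMV04iIu7UFdnyEffPUdnl2aHelO4nJGiY7dWjNqXB5jaVDRNiYR7mEmGmlOapwjGlIZp65gQbdroY2iK57aJpzZXmWSKlTvDiTv8ZZGOuGdto8p439dKcnh5mWSatkqjvAmkZjUlV3d9saRnbpR4FoiZiEZ411dkiwq2doxcp8tL8JSnWMRDq5mIiUd4yHhkWyj8y3SVVg5U8sSHeOcJiZhomVZ3y6u2XlbFXayX/2b0tKNHq8sHmqhZiXWrmnWb7JXVC6mZ1ZKlecSpIU4JyalXWYRyIzSHqKSqYrvlvHISF7NAZwFfU0NIuYZndaJZuLhMtRBIUQdms2N4rWTlKHrbQ4mO2rkzh5wp10tRB7mcuhasrLzBvcoieIirichlN3qF+cxjnsqmVZyYWXmSqWGf65moZYmYVJigX8Y3ybaYq4pleniTthr2MlV4dmi5Vdc1z2ZshblXeGlXmYZkpWkBa6mKdnfcNdUGv6aKdIl2WGaJmJhy1lZv+QO9gZedjedQDYmUlmiIWWiXiHqT1mz+IJCO0ceo2oD8DjXmRFiYV1aGene1kyRBCvkAw1BolqvbYCvomGRqhHl3eLZlWLZyhp1lAWkTx3yVJzLmZ6lVuIeHd6i1Wdu8A5/IR0f0OFhRimDZZmqWWnh3iLWmVUFaaem//+d/ey1n65CLd1qJZnd3eal2VXd532NWdl1qqQ2H+IJ7ZkqIl5aIendVyIef1zqlZ1W41w+S+2CcqEeGmZZ3iWVYhoashVmnaFTNqAuiqjTaeZVViYaYqVaFV4ardCuroWnbqimGakiZWJiZaHd2iFa4maO7MYt2RJdDa2OnR3ZVWJiHdg=="/>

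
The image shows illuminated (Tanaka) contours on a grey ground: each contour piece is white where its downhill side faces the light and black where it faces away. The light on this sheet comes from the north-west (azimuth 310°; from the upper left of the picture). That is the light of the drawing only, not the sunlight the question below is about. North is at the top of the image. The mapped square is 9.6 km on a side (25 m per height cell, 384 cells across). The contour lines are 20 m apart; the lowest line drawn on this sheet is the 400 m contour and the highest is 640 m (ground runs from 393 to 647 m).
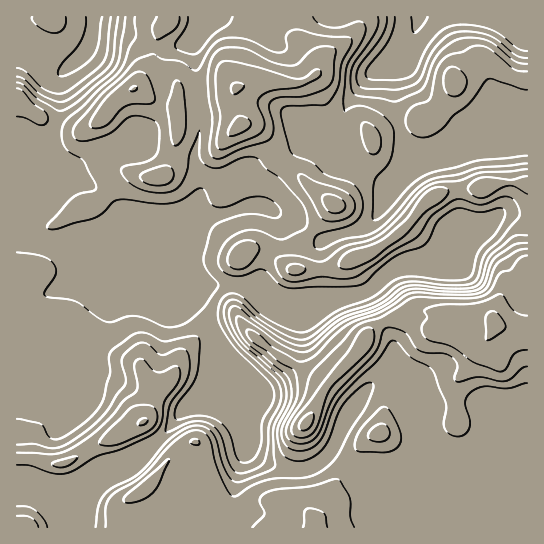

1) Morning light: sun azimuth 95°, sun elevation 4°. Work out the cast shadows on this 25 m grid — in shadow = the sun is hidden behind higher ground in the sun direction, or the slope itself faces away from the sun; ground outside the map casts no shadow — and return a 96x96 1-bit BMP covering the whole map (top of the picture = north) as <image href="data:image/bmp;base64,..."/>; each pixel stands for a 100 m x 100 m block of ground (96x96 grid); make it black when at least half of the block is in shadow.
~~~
<image width="96" height="96" href="data:image/bmp;base64,Qk2+BAAAAAAAAD4AAAAoAAAAYAAAAGAAAAABAAEAAAAAAIAEAAATCwAAEwsAAAIAAAAAAAAA////AAAAAAAAD8AAAAAAAAAAAAAAH8AAAAAAAAAAAAAAH8AAAAAAAAAAAAAAH8AAAAAAAAAAAAAAH8AAAAAAAAAAAAAAH+AAAAAAAAAAAAAAD/gAAAAAAAAAAAAAB/4AAAAAAAAAAAAAA/8AABAAAAAAAAAAAf+AABgAAAAAAAAAAP/AAAwAAAAAAAAAAD/gAB8AAAAAAAAAAB/wAB+AEAAAAAAAAA/wAD/AGAAAAAAB4Af4AH/gHAAAAAAD+AH8AH/gHwAAAAAD/gD/AP/wH4AAAAAB/4A/gf/4D8AAAAAB/8Afg//4D+AAAAAA/+AHj//8D+AAAAAAf/ABP//8A/AAAAAAP/gA///+AfAAAAAAH/gAf//+APAAAAAAD/gAP///AGAAAAAAB/gAD///AAABAAAAA/gAB///AAADAAAAAH4AA///gAAHAAAAAH4AA///AAAHAAAAAP4AAf//AAACAAAAAPwAAP/gAAAAAAAAAfwAAf/AAAAAAAAAAfwAA/+D4AAAEAAAAPwAD/8D5AAAMAAAADwAH/wH/wDAAAAAABwAH/gf/wDgAAAAAAAAP/A//4DgAAAAAAAB//B//4AAAAAAAAAH/+B//4AAAAAAAAAH/8D//8AAAAAAAAAH/4D///wAAAAAAAAD/4Af//8AAAAAAAAD/4AH//+AAAAAAAAA/wAD///AAAAAAAAAHwAA///AD8AAAAAAAAAAH//Af8AAAAAAAAAAAH/D/8AAAAAAAAPAAAcP/+AAAAAAAAfgAAA//+AAAAAADwfgAAAf/+AAAAAAP4HAAAAP/+QAAAAAf4AAfAAH//4AAAAAf4AA/gAD//wAAAAAP8AAfgAA//wAAAAAH8AAAPAAP/gAAAAAA4AAAfwAB/gAAAAAAAAAAf4AAfgAAAAAAAAAAP8AAPgAAAAAAAAAAH+AAHgAAAAAAAAHwD/AADwAAAAAAAAfwD/gABwAAAAAAAA/wD/wAAwAAAAAAAB/wD/4AAAAAAAAAAA/AB/8AAAAAAAAAAAYAB/8DAAAAAAAAAAQAAf+HgAAAAAAAAAAAAB+fgAAAAAAAAAAAAAAfgAAAAAAAAAAAAAACAAAAAAAAAAAAAAAAAAAAAAAOAAAAAAAAAAAAAAQeAAAAAAAAAAAgAA4fAAAAcAAAAAAwAB4/gAAA8AAAAAB4AB4/gAAA4AAAAAB4AB8fgAAA4AAAAAB+AB8fwAAAwAAAAAB/gA4fwAAAwAAAAAB/wAIfwAAAAAAAAAB/wAAfgAAAAAAAAAD/4AAfgAAAAAAAAAH/8AAfgAAAAAAAAAP/+AAfgAAAAAeAAAP//gAfgAAAAH/AAAP//wAfgAAAAP/AAAP//wA/AAAAA//gAAP//wA/AAAAB//gAAH//wA/AAAAA//gAAB//wA/AAAAA//gAAA//wB/AAAAAf/gAAAf/wB/AAAAAH/gAAAP/wB/AAAAAD/gAAAH/gA/AAAAAB/wAAAH/wAPAAAAAA/wAAAD/4ADAAAAAAHgAAAD/4AAAAAAAAAAAAAD/4AAAAAAAAAAAA="/>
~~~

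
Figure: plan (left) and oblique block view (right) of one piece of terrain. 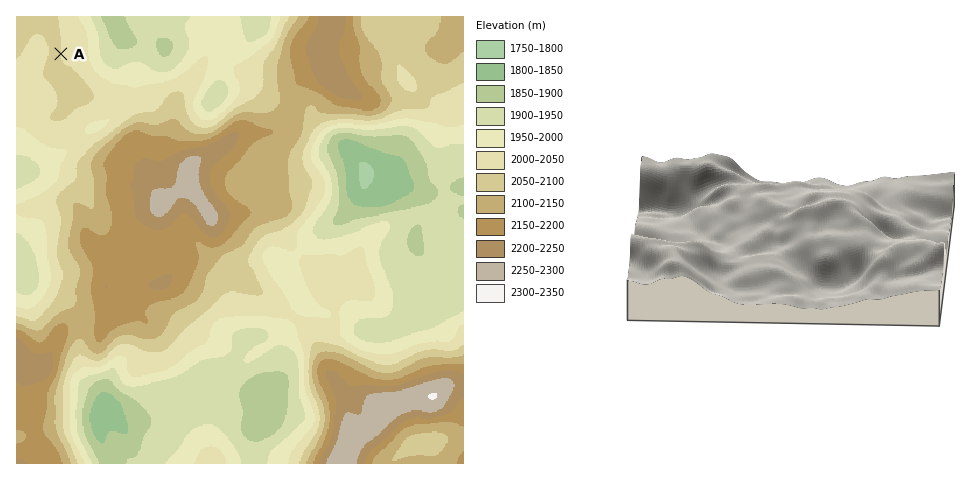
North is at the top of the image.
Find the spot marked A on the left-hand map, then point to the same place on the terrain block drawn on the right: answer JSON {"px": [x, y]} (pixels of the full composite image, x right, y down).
{"px": [927, 188]}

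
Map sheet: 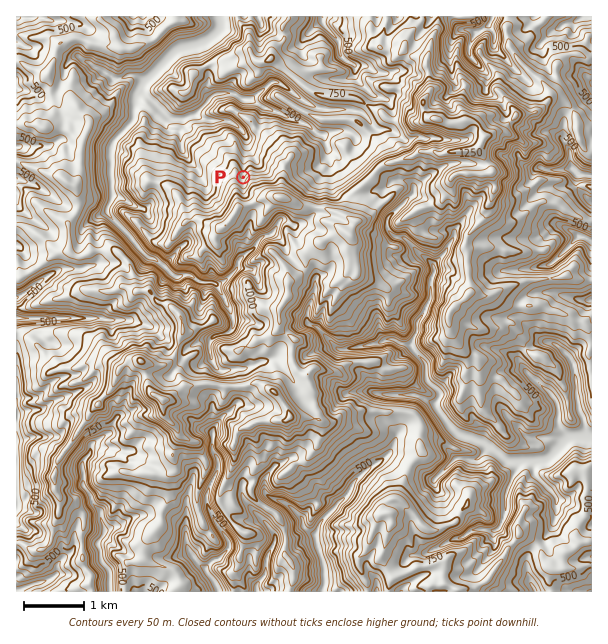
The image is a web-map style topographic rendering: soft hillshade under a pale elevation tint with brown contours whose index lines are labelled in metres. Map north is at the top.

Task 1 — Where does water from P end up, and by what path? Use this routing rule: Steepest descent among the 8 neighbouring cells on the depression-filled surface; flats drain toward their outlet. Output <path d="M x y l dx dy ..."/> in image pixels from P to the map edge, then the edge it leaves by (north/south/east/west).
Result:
<path d="M243 177l2-42-2-3-7-7-9-5-18 0-2-1-6 0-4-3-8 0-4 3-14 0-3-2-22-22-5-2 0-6 2-3 34-34 3-2 5 0 1-1 5 0 1-2 5 0 4-3 6-1 5-5 1 0 6-6 2-3 0-7-2-3"/>
exit: north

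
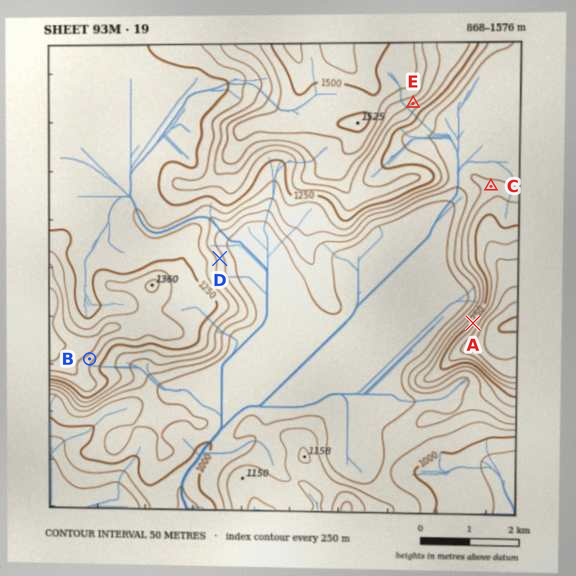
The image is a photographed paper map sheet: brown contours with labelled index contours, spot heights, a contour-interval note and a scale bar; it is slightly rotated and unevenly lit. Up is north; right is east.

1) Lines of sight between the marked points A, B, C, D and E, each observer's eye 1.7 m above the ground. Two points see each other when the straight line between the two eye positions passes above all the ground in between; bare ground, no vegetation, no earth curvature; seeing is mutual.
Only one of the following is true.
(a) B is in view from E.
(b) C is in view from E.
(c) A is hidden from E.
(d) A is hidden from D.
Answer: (b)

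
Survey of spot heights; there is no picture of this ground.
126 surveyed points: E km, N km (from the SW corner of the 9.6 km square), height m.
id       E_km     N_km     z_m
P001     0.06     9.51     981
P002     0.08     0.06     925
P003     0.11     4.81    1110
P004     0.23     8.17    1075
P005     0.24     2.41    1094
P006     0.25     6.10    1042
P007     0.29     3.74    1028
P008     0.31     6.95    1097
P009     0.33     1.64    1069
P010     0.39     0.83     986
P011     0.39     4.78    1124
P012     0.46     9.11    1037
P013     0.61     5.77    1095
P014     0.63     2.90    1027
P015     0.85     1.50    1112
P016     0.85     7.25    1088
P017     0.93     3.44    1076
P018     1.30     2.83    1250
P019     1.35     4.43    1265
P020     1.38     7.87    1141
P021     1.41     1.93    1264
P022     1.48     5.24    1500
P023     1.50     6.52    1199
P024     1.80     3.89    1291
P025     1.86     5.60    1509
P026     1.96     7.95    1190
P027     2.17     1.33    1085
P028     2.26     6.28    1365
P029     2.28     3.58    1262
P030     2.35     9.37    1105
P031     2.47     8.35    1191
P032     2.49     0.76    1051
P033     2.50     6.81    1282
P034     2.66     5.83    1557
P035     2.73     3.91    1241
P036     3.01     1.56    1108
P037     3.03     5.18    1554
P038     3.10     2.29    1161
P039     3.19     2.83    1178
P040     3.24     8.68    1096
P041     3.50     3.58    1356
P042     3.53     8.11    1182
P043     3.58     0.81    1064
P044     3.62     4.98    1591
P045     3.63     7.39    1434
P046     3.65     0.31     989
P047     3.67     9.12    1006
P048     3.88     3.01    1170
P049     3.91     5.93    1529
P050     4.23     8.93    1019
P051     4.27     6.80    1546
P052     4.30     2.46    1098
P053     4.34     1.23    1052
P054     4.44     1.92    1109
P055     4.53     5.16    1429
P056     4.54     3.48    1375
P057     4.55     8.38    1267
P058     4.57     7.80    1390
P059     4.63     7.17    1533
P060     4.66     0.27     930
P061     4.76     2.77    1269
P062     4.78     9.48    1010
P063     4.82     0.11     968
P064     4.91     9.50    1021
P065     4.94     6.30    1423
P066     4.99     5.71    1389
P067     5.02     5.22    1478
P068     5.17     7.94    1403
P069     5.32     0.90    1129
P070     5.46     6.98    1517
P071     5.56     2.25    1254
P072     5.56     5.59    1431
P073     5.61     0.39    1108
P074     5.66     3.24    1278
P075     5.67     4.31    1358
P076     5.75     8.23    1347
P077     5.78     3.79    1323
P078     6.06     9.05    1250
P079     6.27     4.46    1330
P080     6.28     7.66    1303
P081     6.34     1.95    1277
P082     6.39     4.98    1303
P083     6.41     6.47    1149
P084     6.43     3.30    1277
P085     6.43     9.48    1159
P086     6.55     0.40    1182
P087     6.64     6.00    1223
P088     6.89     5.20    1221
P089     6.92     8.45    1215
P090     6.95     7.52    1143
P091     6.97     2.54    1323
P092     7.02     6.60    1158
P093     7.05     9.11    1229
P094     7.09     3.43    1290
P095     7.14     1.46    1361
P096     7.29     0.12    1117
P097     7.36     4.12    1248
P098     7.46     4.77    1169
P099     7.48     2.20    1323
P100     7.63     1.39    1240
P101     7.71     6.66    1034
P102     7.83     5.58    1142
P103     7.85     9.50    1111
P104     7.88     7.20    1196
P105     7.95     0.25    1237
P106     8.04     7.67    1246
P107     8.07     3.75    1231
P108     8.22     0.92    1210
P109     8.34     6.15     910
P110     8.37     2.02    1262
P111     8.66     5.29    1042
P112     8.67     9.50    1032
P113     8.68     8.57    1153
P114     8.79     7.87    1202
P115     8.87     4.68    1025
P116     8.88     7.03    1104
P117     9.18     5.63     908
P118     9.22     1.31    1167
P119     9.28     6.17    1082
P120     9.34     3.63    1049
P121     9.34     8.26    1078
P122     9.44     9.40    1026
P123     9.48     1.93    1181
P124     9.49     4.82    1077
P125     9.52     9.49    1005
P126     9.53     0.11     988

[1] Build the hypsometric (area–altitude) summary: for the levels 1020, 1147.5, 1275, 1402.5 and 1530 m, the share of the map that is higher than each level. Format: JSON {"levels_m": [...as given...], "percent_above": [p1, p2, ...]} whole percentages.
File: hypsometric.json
{"levels_m": [1020, 1147.5, 1275, 1402.5, 1530], "percent_above": [91, 62, 30, 12, 4]}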